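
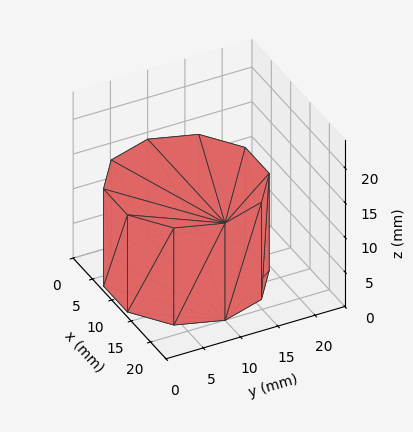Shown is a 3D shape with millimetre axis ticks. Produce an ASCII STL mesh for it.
Reading the render: the shape is a regular 10-sided prism (a cylinder approximated with 10 flat sides), circumscribed radius ≈ 10 mm, height ≈ 14 mm (dimensions read to the nearest mm from the axis ticks). For the STL, each face is triangulated and given an outward normal.

solid part
  facet normal 0.0000 0.0000 -1.0000
    outer loop
      vertex 13.090 19.511 0.000
      vertex 18.090 15.878 0.000
      vertex 20.000 10.000 0.000
    endloop
  endfacet
  facet normal 0.0000 0.0000 -1.0000
    outer loop
      vertex 6.910 19.511 0.000
      vertex 13.090 19.511 0.000
      vertex 20.000 10.000 0.000
    endloop
  endfacet
  facet normal 0.0000 0.0000 -1.0000
    outer loop
      vertex 1.910 15.878 0.000
      vertex 6.910 19.511 0.000
      vertex 20.000 10.000 0.000
    endloop
  endfacet
  facet normal 0.0000 0.0000 -1.0000
    outer loop
      vertex 0.000 10.000 0.000
      vertex 1.910 15.878 0.000
      vertex 20.000 10.000 0.000
    endloop
  endfacet
  facet normal 0.0000 0.0000 -1.0000
    outer loop
      vertex 1.910 4.122 0.000
      vertex 0.000 10.000 0.000
      vertex 20.000 10.000 0.000
    endloop
  endfacet
  facet normal 0.0000 0.0000 -1.0000
    outer loop
      vertex 6.910 0.489 0.000
      vertex 1.910 4.122 0.000
      vertex 20.000 10.000 0.000
    endloop
  endfacet
  facet normal 0.0000 0.0000 -1.0000
    outer loop
      vertex 13.090 0.489 0.000
      vertex 6.910 0.489 0.000
      vertex 20.000 10.000 0.000
    endloop
  endfacet
  facet normal 0.0000 0.0000 -1.0000
    outer loop
      vertex 18.090 4.122 0.000
      vertex 13.090 0.489 0.000
      vertex 20.000 10.000 0.000
    endloop
  endfacet
  facet normal 0.0000 0.0000 1.0000
    outer loop
      vertex 20.000 10.000 14.000
      vertex 18.090 15.878 14.000
      vertex 13.090 19.511 14.000
    endloop
  endfacet
  facet normal 0.0000 0.0000 1.0000
    outer loop
      vertex 20.000 10.000 14.000
      vertex 13.090 19.511 14.000
      vertex 6.910 19.511 14.000
    endloop
  endfacet
  facet normal 0.0000 0.0000 1.0000
    outer loop
      vertex 20.000 10.000 14.000
      vertex 6.910 19.511 14.000
      vertex 1.910 15.878 14.000
    endloop
  endfacet
  facet normal 0.0000 0.0000 1.0000
    outer loop
      vertex 20.000 10.000 14.000
      vertex 1.910 15.878 14.000
      vertex 0.000 10.000 14.000
    endloop
  endfacet
  facet normal 0.0000 0.0000 1.0000
    outer loop
      vertex 20.000 10.000 14.000
      vertex 0.000 10.000 14.000
      vertex 1.910 4.122 14.000
    endloop
  endfacet
  facet normal 0.0000 0.0000 1.0000
    outer loop
      vertex 20.000 10.000 14.000
      vertex 1.910 4.122 14.000
      vertex 6.910 0.489 14.000
    endloop
  endfacet
  facet normal 0.0000 0.0000 1.0000
    outer loop
      vertex 20.000 10.000 14.000
      vertex 6.910 0.489 14.000
      vertex 13.090 0.489 14.000
    endloop
  endfacet
  facet normal 0.0000 0.0000 1.0000
    outer loop
      vertex 20.000 10.000 14.000
      vertex 13.090 0.489 14.000
      vertex 18.090 4.122 14.000
    endloop
  endfacet
  facet normal 0.9511 0.3090 0.0000
    outer loop
      vertex 20.000 10.000 0.000
      vertex 18.090 15.878 0.000
      vertex 18.090 15.878 14.000
    endloop
  endfacet
  facet normal 0.9511 0.3090 0.0000
    outer loop
      vertex 20.000 10.000 0.000
      vertex 18.090 15.878 14.000
      vertex 20.000 10.000 14.000
    endloop
  endfacet
  facet normal 0.5878 0.8090 0.0000
    outer loop
      vertex 18.090 15.878 0.000
      vertex 13.090 19.511 0.000
      vertex 13.090 19.511 14.000
    endloop
  endfacet
  facet normal 0.5878 0.8090 0.0000
    outer loop
      vertex 18.090 15.878 0.000
      vertex 13.090 19.511 14.000
      vertex 18.090 15.878 14.000
    endloop
  endfacet
  facet normal 0.0000 1.0000 0.0000
    outer loop
      vertex 13.090 19.511 0.000
      vertex 6.910 19.511 0.000
      vertex 6.910 19.511 14.000
    endloop
  endfacet
  facet normal 0.0000 1.0000 0.0000
    outer loop
      vertex 13.090 19.511 0.000
      vertex 6.910 19.511 14.000
      vertex 13.090 19.511 14.000
    endloop
  endfacet
  facet normal -0.5878 0.8090 0.0000
    outer loop
      vertex 6.910 19.511 0.000
      vertex 1.910 15.878 0.000
      vertex 1.910 15.878 14.000
    endloop
  endfacet
  facet normal -0.5878 0.8090 0.0000
    outer loop
      vertex 6.910 19.511 0.000
      vertex 1.910 15.878 14.000
      vertex 6.910 19.511 14.000
    endloop
  endfacet
  facet normal -0.9511 0.3090 0.0000
    outer loop
      vertex 1.910 15.878 0.000
      vertex 0.000 10.000 0.000
      vertex 0.000 10.000 14.000
    endloop
  endfacet
  facet normal -0.9511 0.3090 0.0000
    outer loop
      vertex 1.910 15.878 0.000
      vertex 0.000 10.000 14.000
      vertex 1.910 15.878 14.000
    endloop
  endfacet
  facet normal -0.9511 -0.3090 0.0000
    outer loop
      vertex 0.000 10.000 0.000
      vertex 1.910 4.122 0.000
      vertex 1.910 4.122 14.000
    endloop
  endfacet
  facet normal -0.9511 -0.3090 0.0000
    outer loop
      vertex 0.000 10.000 0.000
      vertex 1.910 4.122 14.000
      vertex 0.000 10.000 14.000
    endloop
  endfacet
  facet normal -0.5878 -0.8090 0.0000
    outer loop
      vertex 1.910 4.122 0.000
      vertex 6.910 0.489 0.000
      vertex 6.910 0.489 14.000
    endloop
  endfacet
  facet normal -0.5878 -0.8090 0.0000
    outer loop
      vertex 1.910 4.122 0.000
      vertex 6.910 0.489 14.000
      vertex 1.910 4.122 14.000
    endloop
  endfacet
  facet normal 0.0000 -1.0000 0.0000
    outer loop
      vertex 6.910 0.489 0.000
      vertex 13.090 0.489 0.000
      vertex 13.090 0.489 14.000
    endloop
  endfacet
  facet normal 0.0000 -1.0000 0.0000
    outer loop
      vertex 6.910 0.489 0.000
      vertex 13.090 0.489 14.000
      vertex 6.910 0.489 14.000
    endloop
  endfacet
  facet normal 0.5878 -0.8090 0.0000
    outer loop
      vertex 13.090 0.489 0.000
      vertex 18.090 4.122 0.000
      vertex 18.090 4.122 14.000
    endloop
  endfacet
  facet normal 0.5878 -0.8090 0.0000
    outer loop
      vertex 13.090 0.489 0.000
      vertex 18.090 4.122 14.000
      vertex 13.090 0.489 14.000
    endloop
  endfacet
  facet normal 0.9511 -0.3090 0.0000
    outer loop
      vertex 18.090 4.122 0.000
      vertex 20.000 10.000 0.000
      vertex 20.000 10.000 14.000
    endloop
  endfacet
  facet normal 0.9511 -0.3090 0.0000
    outer loop
      vertex 18.090 4.122 0.000
      vertex 20.000 10.000 14.000
      vertex 18.090 4.122 14.000
    endloop
  endfacet
endsolid part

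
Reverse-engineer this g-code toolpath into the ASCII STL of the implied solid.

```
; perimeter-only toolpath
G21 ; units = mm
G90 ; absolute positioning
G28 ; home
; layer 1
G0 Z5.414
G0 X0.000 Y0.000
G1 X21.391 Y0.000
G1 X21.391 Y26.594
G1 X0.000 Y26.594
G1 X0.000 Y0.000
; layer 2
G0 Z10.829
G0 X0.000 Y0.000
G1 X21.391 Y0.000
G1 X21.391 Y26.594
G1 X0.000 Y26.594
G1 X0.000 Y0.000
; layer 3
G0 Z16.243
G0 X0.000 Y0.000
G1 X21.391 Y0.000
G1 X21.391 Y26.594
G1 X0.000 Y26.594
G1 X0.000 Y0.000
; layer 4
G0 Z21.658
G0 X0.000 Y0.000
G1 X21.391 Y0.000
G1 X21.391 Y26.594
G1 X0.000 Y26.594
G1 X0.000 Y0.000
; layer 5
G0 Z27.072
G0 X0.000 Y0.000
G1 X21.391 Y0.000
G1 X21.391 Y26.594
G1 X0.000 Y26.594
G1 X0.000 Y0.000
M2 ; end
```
solid part
  facet normal 0.0000 0.0000 -1.0000
    outer loop
      vertex 21.391 26.594 0.000
      vertex 21.391 0.000 0.000
      vertex 0.000 0.000 0.000
    endloop
  endfacet
  facet normal 0.0000 0.0000 -1.0000
    outer loop
      vertex 0.000 26.594 0.000
      vertex 21.391 26.594 0.000
      vertex 0.000 0.000 0.000
    endloop
  endfacet
  facet normal 0.0000 0.0000 1.0000
    outer loop
      vertex 0.000 0.000 27.072
      vertex 21.391 0.000 27.072
      vertex 21.391 26.594 27.072
    endloop
  endfacet
  facet normal 0.0000 0.0000 1.0000
    outer loop
      vertex 0.000 0.000 27.072
      vertex 21.391 26.594 27.072
      vertex 0.000 26.594 27.072
    endloop
  endfacet
  facet normal 0.0000 -1.0000 0.0000
    outer loop
      vertex 0.000 0.000 0.000
      vertex 21.391 0.000 0.000
      vertex 21.391 0.000 27.072
    endloop
  endfacet
  facet normal 0.0000 -1.0000 0.0000
    outer loop
      vertex 0.000 0.000 0.000
      vertex 21.391 0.000 27.072
      vertex 0.000 0.000 27.072
    endloop
  endfacet
  facet normal 0.0000 1.0000 0.0000
    outer loop
      vertex 21.391 26.594 27.072
      vertex 21.391 26.594 0.000
      vertex 0.000 26.594 0.000
    endloop
  endfacet
  facet normal 0.0000 1.0000 0.0000
    outer loop
      vertex 0.000 26.594 27.072
      vertex 21.391 26.594 27.072
      vertex 0.000 26.594 0.000
    endloop
  endfacet
  facet normal -1.0000 0.0000 0.0000
    outer loop
      vertex 0.000 26.594 27.072
      vertex 0.000 26.594 0.000
      vertex 0.000 0.000 0.000
    endloop
  endfacet
  facet normal -1.0000 0.0000 0.0000
    outer loop
      vertex 0.000 0.000 27.072
      vertex 0.000 26.594 27.072
      vertex 0.000 0.000 0.000
    endloop
  endfacet
  facet normal 1.0000 0.0000 0.0000
    outer loop
      vertex 21.391 0.000 0.000
      vertex 21.391 26.594 0.000
      vertex 21.391 26.594 27.072
    endloop
  endfacet
  facet normal 1.0000 0.0000 0.0000
    outer loop
      vertex 21.391 0.000 0.000
      vertex 21.391 26.594 27.072
      vertex 21.391 0.000 27.072
    endloop
  endfacet
endsolid part

The G0 Z moves step by Δz≈5.414 mm. Every layer's G1 loop is the same polygon, so the solid is a straight extrusion of it from z=0 to z≈27.1. Closing with flat bottom and top caps and triangulating gives 12 facets — a rectangular box, roughly 21.4 × 26.6 mm footprint and 27.1 mm tall.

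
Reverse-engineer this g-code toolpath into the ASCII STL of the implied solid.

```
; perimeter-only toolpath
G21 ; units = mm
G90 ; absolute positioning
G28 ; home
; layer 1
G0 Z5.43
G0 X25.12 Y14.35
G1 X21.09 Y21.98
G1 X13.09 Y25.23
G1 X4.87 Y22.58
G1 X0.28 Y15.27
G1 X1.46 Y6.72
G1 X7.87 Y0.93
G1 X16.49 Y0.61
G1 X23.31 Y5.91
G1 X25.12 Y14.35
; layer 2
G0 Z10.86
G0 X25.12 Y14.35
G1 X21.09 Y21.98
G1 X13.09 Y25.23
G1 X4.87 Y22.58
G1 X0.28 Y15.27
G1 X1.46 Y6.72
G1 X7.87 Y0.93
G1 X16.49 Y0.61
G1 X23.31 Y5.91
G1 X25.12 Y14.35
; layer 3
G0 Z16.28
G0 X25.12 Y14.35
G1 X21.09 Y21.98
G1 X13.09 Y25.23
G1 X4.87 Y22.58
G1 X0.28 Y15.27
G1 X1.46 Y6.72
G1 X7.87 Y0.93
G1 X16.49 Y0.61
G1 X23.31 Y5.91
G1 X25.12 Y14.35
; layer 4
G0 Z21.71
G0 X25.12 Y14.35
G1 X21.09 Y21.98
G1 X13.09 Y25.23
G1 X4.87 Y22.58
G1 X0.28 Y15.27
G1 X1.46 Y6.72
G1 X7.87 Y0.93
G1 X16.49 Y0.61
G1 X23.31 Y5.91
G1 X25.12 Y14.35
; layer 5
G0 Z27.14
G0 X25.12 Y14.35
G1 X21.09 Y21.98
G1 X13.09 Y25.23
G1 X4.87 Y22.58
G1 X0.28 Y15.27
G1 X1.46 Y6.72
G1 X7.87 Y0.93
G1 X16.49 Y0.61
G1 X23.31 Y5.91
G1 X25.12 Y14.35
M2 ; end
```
solid part
  facet normal 0.0000 0.0000 -1.0000
    outer loop
      vertex 13.09 25.23 0.00
      vertex 21.09 21.98 0.00
      vertex 25.12 14.35 0.00
    endloop
  endfacet
  facet normal 0.0000 0.0000 -1.0000
    outer loop
      vertex 4.87 22.58 0.00
      vertex 13.09 25.23 0.00
      vertex 25.12 14.35 0.00
    endloop
  endfacet
  facet normal 0.0000 0.0000 -1.0000
    outer loop
      vertex 0.28 15.27 0.00
      vertex 4.87 22.58 0.00
      vertex 25.12 14.35 0.00
    endloop
  endfacet
  facet normal 0.0000 0.0000 -1.0000
    outer loop
      vertex 1.46 6.72 0.00
      vertex 0.28 15.27 0.00
      vertex 25.12 14.35 0.00
    endloop
  endfacet
  facet normal 0.0000 0.0000 -1.0000
    outer loop
      vertex 7.87 0.93 0.00
      vertex 1.46 6.72 0.00
      vertex 25.12 14.35 0.00
    endloop
  endfacet
  facet normal 0.0000 0.0000 -1.0000
    outer loop
      vertex 16.49 0.61 0.00
      vertex 7.87 0.93 0.00
      vertex 25.12 14.35 0.00
    endloop
  endfacet
  facet normal 0.0000 0.0000 -1.0000
    outer loop
      vertex 23.31 5.91 0.00
      vertex 16.49 0.61 0.00
      vertex 25.12 14.35 0.00
    endloop
  endfacet
  facet normal 0.0000 0.0000 1.0000
    outer loop
      vertex 25.12 14.35 27.14
      vertex 21.09 21.98 27.14
      vertex 13.09 25.23 27.14
    endloop
  endfacet
  facet normal 0.0000 0.0000 1.0000
    outer loop
      vertex 25.12 14.35 27.14
      vertex 13.09 25.23 27.14
      vertex 4.87 22.58 27.14
    endloop
  endfacet
  facet normal 0.0000 0.0000 1.0000
    outer loop
      vertex 25.12 14.35 27.14
      vertex 4.87 22.58 27.14
      vertex 0.28 15.27 27.14
    endloop
  endfacet
  facet normal 0.0000 0.0000 1.0000
    outer loop
      vertex 25.12 14.35 27.14
      vertex 0.28 15.27 27.14
      vertex 1.46 6.72 27.14
    endloop
  endfacet
  facet normal 0.0000 0.0000 1.0000
    outer loop
      vertex 25.12 14.35 27.14
      vertex 1.46 6.72 27.14
      vertex 7.87 0.93 27.14
    endloop
  endfacet
  facet normal 0.0000 0.0000 1.0000
    outer loop
      vertex 25.12 14.35 27.14
      vertex 7.87 0.93 27.14
      vertex 16.49 0.61 27.14
    endloop
  endfacet
  facet normal 0.0000 0.0000 1.0000
    outer loop
      vertex 25.12 14.35 27.14
      vertex 16.49 0.61 27.14
      vertex 23.31 5.91 27.14
    endloop
  endfacet
  facet normal 0.8842 0.4670 0.0000
    outer loop
      vertex 25.12 14.35 0.00
      vertex 21.09 21.98 0.00
      vertex 21.09 21.98 27.14
    endloop
  endfacet
  facet normal 0.8842 0.4670 0.0000
    outer loop
      vertex 25.12 14.35 0.00
      vertex 21.09 21.98 27.14
      vertex 25.12 14.35 27.14
    endloop
  endfacet
  facet normal 0.3764 0.9265 0.0000
    outer loop
      vertex 21.09 21.98 0.00
      vertex 13.09 25.23 0.00
      vertex 13.09 25.23 27.14
    endloop
  endfacet
  facet normal 0.3764 0.9265 0.0000
    outer loop
      vertex 21.09 21.98 0.00
      vertex 13.09 25.23 27.14
      vertex 21.09 21.98 27.14
    endloop
  endfacet
  facet normal -0.3068 0.9518 0.0000
    outer loop
      vertex 13.09 25.23 0.00
      vertex 4.87 22.58 0.00
      vertex 4.87 22.58 27.14
    endloop
  endfacet
  facet normal -0.3068 0.9518 0.0000
    outer loop
      vertex 13.09 25.23 0.00
      vertex 4.87 22.58 27.14
      vertex 13.09 25.23 27.14
    endloop
  endfacet
  facet normal -0.8469 0.5318 0.0000
    outer loop
      vertex 4.87 22.58 0.00
      vertex 0.28 15.27 0.00
      vertex 0.28 15.27 27.14
    endloop
  endfacet
  facet normal -0.8469 0.5318 0.0000
    outer loop
      vertex 4.87 22.58 0.00
      vertex 0.28 15.27 27.14
      vertex 4.87 22.58 27.14
    endloop
  endfacet
  facet normal -0.9906 -0.1367 0.0000
    outer loop
      vertex 0.28 15.27 0.00
      vertex 1.46 6.72 0.00
      vertex 1.46 6.72 27.14
    endloop
  endfacet
  facet normal -0.9906 -0.1367 0.0000
    outer loop
      vertex 0.28 15.27 0.00
      vertex 1.46 6.72 27.14
      vertex 0.28 15.27 27.14
    endloop
  endfacet
  facet normal -0.6703 -0.7421 0.0000
    outer loop
      vertex 1.46 6.72 0.00
      vertex 7.87 0.93 0.00
      vertex 7.87 0.93 27.14
    endloop
  endfacet
  facet normal -0.6703 -0.7421 0.0000
    outer loop
      vertex 1.46 6.72 0.00
      vertex 7.87 0.93 27.14
      vertex 1.46 6.72 27.14
    endloop
  endfacet
  facet normal -0.0371 -0.9993 0.0000
    outer loop
      vertex 7.87 0.93 0.00
      vertex 16.49 0.61 0.00
      vertex 16.49 0.61 27.14
    endloop
  endfacet
  facet normal -0.0371 -0.9993 0.0000
    outer loop
      vertex 7.87 0.93 0.00
      vertex 16.49 0.61 27.14
      vertex 7.87 0.93 27.14
    endloop
  endfacet
  facet normal 0.6136 -0.7896 0.0000
    outer loop
      vertex 16.49 0.61 0.00
      vertex 23.31 5.91 0.00
      vertex 23.31 5.91 27.14
    endloop
  endfacet
  facet normal 0.6136 -0.7896 0.0000
    outer loop
      vertex 16.49 0.61 0.00
      vertex 23.31 5.91 27.14
      vertex 16.49 0.61 27.14
    endloop
  endfacet
  facet normal 0.9778 -0.2097 0.0000
    outer loop
      vertex 23.31 5.91 0.00
      vertex 25.12 14.35 0.00
      vertex 25.12 14.35 27.14
    endloop
  endfacet
  facet normal 0.9778 -0.2097 0.0000
    outer loop
      vertex 23.31 5.91 0.00
      vertex 25.12 14.35 27.14
      vertex 23.31 5.91 27.14
    endloop
  endfacet
endsolid part

The G0 Z moves step by Δz≈5.43 mm. Every layer's G1 loop is the same polygon, so the solid is a straight extrusion of it from z=0 to z≈27.1. Closing with flat bottom and top caps and triangulating gives 32 facets — a regular 9-sided prism (a cylinder approximated with 9 flat sides), circumscribed radius ≈ 12.6 mm, height ≈ 27.1 mm.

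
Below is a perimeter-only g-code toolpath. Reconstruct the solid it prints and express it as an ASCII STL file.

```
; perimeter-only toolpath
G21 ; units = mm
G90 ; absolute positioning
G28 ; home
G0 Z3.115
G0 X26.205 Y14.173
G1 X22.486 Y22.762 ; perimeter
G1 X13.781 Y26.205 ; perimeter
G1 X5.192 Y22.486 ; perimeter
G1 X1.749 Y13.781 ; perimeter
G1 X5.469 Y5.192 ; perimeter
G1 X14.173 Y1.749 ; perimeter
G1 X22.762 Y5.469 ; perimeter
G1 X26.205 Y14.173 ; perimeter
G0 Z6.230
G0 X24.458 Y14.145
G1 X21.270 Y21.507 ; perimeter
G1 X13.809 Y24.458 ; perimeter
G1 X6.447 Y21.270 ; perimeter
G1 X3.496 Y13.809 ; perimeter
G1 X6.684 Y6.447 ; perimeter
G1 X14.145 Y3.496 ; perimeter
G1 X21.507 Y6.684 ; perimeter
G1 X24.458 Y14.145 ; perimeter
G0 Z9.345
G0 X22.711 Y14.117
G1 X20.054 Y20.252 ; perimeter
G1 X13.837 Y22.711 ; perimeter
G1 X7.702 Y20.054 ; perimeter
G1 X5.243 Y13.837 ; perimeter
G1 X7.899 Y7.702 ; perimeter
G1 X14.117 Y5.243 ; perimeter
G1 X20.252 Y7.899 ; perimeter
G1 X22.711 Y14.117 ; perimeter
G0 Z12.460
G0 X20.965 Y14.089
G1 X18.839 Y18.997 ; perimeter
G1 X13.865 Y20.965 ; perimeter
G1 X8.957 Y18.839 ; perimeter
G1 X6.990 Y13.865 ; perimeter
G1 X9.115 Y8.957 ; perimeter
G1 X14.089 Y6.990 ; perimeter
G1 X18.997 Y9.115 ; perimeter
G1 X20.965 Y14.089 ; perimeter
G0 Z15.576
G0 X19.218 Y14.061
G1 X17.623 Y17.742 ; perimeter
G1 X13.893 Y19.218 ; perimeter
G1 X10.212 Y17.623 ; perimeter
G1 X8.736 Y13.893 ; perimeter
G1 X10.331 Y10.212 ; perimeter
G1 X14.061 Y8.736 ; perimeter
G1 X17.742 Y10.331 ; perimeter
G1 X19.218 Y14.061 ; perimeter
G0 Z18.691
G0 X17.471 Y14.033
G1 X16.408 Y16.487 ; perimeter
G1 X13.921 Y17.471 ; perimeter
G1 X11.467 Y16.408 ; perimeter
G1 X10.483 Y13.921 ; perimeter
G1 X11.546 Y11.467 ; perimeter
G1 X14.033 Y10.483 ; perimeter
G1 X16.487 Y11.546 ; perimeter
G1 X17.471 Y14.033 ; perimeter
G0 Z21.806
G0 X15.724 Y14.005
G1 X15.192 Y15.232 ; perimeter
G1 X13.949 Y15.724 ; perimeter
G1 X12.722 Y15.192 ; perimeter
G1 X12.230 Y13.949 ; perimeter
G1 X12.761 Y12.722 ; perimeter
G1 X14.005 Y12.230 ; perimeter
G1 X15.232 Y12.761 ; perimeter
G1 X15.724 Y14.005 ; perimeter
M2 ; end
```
solid part
  facet normal 0.0000 0.0000 -1.0000
    outer loop
      vertex 13.753 27.952 0.000
      vertex 23.701 24.017 0.000
      vertex 27.952 14.201 0.000
    endloop
  endfacet
  facet normal 0.0000 0.0000 -1.0000
    outer loop
      vertex 3.937 23.701 0.000
      vertex 13.753 27.952 0.000
      vertex 27.952 14.201 0.000
    endloop
  endfacet
  facet normal 0.0000 0.0000 -1.0000
    outer loop
      vertex 0.002 13.753 0.000
      vertex 3.937 23.701 0.000
      vertex 27.952 14.201 0.000
    endloop
  endfacet
  facet normal 0.0000 0.0000 -1.0000
    outer loop
      vertex 4.253 3.937 0.000
      vertex 0.002 13.753 0.000
      vertex 27.952 14.201 0.000
    endloop
  endfacet
  facet normal 0.0000 0.0000 -1.0000
    outer loop
      vertex 14.201 0.002 0.000
      vertex 4.253 3.937 0.000
      vertex 27.952 14.201 0.000
    endloop
  endfacet
  facet normal 0.0000 0.0000 -1.0000
    outer loop
      vertex 24.017 4.253 0.000
      vertex 14.201 0.002 0.000
      vertex 27.952 14.201 0.000
    endloop
  endfacet
  facet normal 0.8148 0.3528 0.4601
    outer loop
      vertex 27.952 14.201 0.000
      vertex 23.701 24.017 0.000
      vertex 13.977 13.977 24.921
    endloop
  endfacet
  facet normal 0.3266 0.8256 0.4601
    outer loop
      vertex 23.701 24.017 0.000
      vertex 13.753 27.952 0.000
      vertex 13.977 13.977 24.921
    endloop
  endfacet
  facet normal -0.3528 0.8148 0.4601
    outer loop
      vertex 13.753 27.952 0.000
      vertex 3.937 23.701 0.000
      vertex 13.977 13.977 24.921
    endloop
  endfacet
  facet normal -0.8256 0.3266 0.4601
    outer loop
      vertex 3.937 23.701 0.000
      vertex 0.002 13.753 0.000
      vertex 13.977 13.977 24.921
    endloop
  endfacet
  facet normal -0.8148 -0.3528 0.4601
    outer loop
      vertex 0.002 13.753 0.000
      vertex 4.253 3.937 0.000
      vertex 13.977 13.977 24.921
    endloop
  endfacet
  facet normal -0.3266 -0.8256 0.4601
    outer loop
      vertex 4.253 3.937 0.000
      vertex 14.201 0.002 0.000
      vertex 13.977 13.977 24.921
    endloop
  endfacet
  facet normal 0.3528 -0.8148 0.4601
    outer loop
      vertex 14.201 0.002 0.000
      vertex 24.017 4.253 0.000
      vertex 13.977 13.977 24.921
    endloop
  endfacet
  facet normal 0.8256 -0.3266 0.4601
    outer loop
      vertex 24.017 4.253 0.000
      vertex 27.952 14.201 0.000
      vertex 13.977 13.977 24.921
    endloop
  endfacet
endsolid part

The G0 Z moves step by Δz≈3.115 mm. The G1 loops shrink linearly with z, so the solid tapers from its base footprint up to z≈24.9. Closing with a flat bottom cap and the tapered top and triangulating gives 14 facets — a regular 8-sided pyramid, base circumscribed radius ≈ 14 mm, apex at z ≈ 24.9 mm.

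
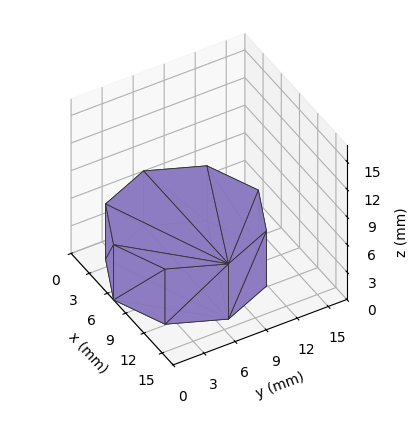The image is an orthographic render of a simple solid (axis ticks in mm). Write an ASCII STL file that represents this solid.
Reading the render: the shape is a regular 8-sided prism (a cylinder approximated with 8 flat sides), circumscribed radius ≈ 7 mm, height ≈ 6 mm (dimensions read to the nearest mm from the axis ticks). For the STL, each face is triangulated and given an outward normal.

solid part
  facet normal 0.0000 0.0000 -1.0000
    outer loop
      vertex 7.0 14.0 0.0
      vertex 11.9 11.9 0.0
      vertex 14.0 7.0 0.0
    endloop
  endfacet
  facet normal 0.0000 0.0000 -1.0000
    outer loop
      vertex 2.1 11.9 0.0
      vertex 7.0 14.0 0.0
      vertex 14.0 7.0 0.0
    endloop
  endfacet
  facet normal 0.0000 0.0000 -1.0000
    outer loop
      vertex 0.0 7.0 0.0
      vertex 2.1 11.9 0.0
      vertex 14.0 7.0 0.0
    endloop
  endfacet
  facet normal 0.0000 0.0000 -1.0000
    outer loop
      vertex 2.1 2.1 0.0
      vertex 0.0 7.0 0.0
      vertex 14.0 7.0 0.0
    endloop
  endfacet
  facet normal 0.0000 0.0000 -1.0000
    outer loop
      vertex 7.0 0.0 0.0
      vertex 2.1 2.1 0.0
      vertex 14.0 7.0 0.0
    endloop
  endfacet
  facet normal 0.0000 0.0000 -1.0000
    outer loop
      vertex 11.9 2.1 0.0
      vertex 7.0 0.0 0.0
      vertex 14.0 7.0 0.0
    endloop
  endfacet
  facet normal 0.0000 0.0000 1.0000
    outer loop
      vertex 14.0 7.0 6.0
      vertex 11.9 11.9 6.0
      vertex 7.0 14.0 6.0
    endloop
  endfacet
  facet normal 0.0000 0.0000 1.0000
    outer loop
      vertex 14.0 7.0 6.0
      vertex 7.0 14.0 6.0
      vertex 2.1 11.9 6.0
    endloop
  endfacet
  facet normal 0.0000 0.0000 1.0000
    outer loop
      vertex 14.0 7.0 6.0
      vertex 2.1 11.9 6.0
      vertex 0.0 7.0 6.0
    endloop
  endfacet
  facet normal 0.0000 0.0000 1.0000
    outer loop
      vertex 14.0 7.0 6.0
      vertex 0.0 7.0 6.0
      vertex 2.1 2.1 6.0
    endloop
  endfacet
  facet normal 0.0000 0.0000 1.0000
    outer loop
      vertex 14.0 7.0 6.0
      vertex 2.1 2.1 6.0
      vertex 7.0 0.0 6.0
    endloop
  endfacet
  facet normal 0.0000 0.0000 1.0000
    outer loop
      vertex 14.0 7.0 6.0
      vertex 7.0 0.0 6.0
      vertex 11.9 2.1 6.0
    endloop
  endfacet
  facet normal 0.9191 0.3939 0.0000
    outer loop
      vertex 14.0 7.0 0.0
      vertex 11.9 11.9 0.0
      vertex 11.9 11.9 6.0
    endloop
  endfacet
  facet normal 0.9191 0.3939 0.0000
    outer loop
      vertex 14.0 7.0 0.0
      vertex 11.9 11.9 6.0
      vertex 14.0 7.0 6.0
    endloop
  endfacet
  facet normal 0.3939 0.9191 0.0000
    outer loop
      vertex 11.9 11.9 0.0
      vertex 7.0 14.0 0.0
      vertex 7.0 14.0 6.0
    endloop
  endfacet
  facet normal 0.3939 0.9191 0.0000
    outer loop
      vertex 11.9 11.9 0.0
      vertex 7.0 14.0 6.0
      vertex 11.9 11.9 6.0
    endloop
  endfacet
  facet normal -0.3939 0.9191 0.0000
    outer loop
      vertex 7.0 14.0 0.0
      vertex 2.1 11.9 0.0
      vertex 2.1 11.9 6.0
    endloop
  endfacet
  facet normal -0.3939 0.9191 0.0000
    outer loop
      vertex 7.0 14.0 0.0
      vertex 2.1 11.9 6.0
      vertex 7.0 14.0 6.0
    endloop
  endfacet
  facet normal -0.9191 0.3939 0.0000
    outer loop
      vertex 2.1 11.9 0.0
      vertex 0.0 7.0 0.0
      vertex 0.0 7.0 6.0
    endloop
  endfacet
  facet normal -0.9191 0.3939 0.0000
    outer loop
      vertex 2.1 11.9 0.0
      vertex 0.0 7.0 6.0
      vertex 2.1 11.9 6.0
    endloop
  endfacet
  facet normal -0.9191 -0.3939 0.0000
    outer loop
      vertex 0.0 7.0 0.0
      vertex 2.1 2.1 0.0
      vertex 2.1 2.1 6.0
    endloop
  endfacet
  facet normal -0.9191 -0.3939 0.0000
    outer loop
      vertex 0.0 7.0 0.0
      vertex 2.1 2.1 6.0
      vertex 0.0 7.0 6.0
    endloop
  endfacet
  facet normal -0.3939 -0.9191 0.0000
    outer loop
      vertex 2.1 2.1 0.0
      vertex 7.0 0.0 0.0
      vertex 7.0 0.0 6.0
    endloop
  endfacet
  facet normal -0.3939 -0.9191 0.0000
    outer loop
      vertex 2.1 2.1 0.0
      vertex 7.0 0.0 6.0
      vertex 2.1 2.1 6.0
    endloop
  endfacet
  facet normal 0.3939 -0.9191 0.0000
    outer loop
      vertex 7.0 0.0 0.0
      vertex 11.9 2.1 0.0
      vertex 11.9 2.1 6.0
    endloop
  endfacet
  facet normal 0.3939 -0.9191 0.0000
    outer loop
      vertex 7.0 0.0 0.0
      vertex 11.9 2.1 6.0
      vertex 7.0 0.0 6.0
    endloop
  endfacet
  facet normal 0.9191 -0.3939 0.0000
    outer loop
      vertex 11.9 2.1 0.0
      vertex 14.0 7.0 0.0
      vertex 14.0 7.0 6.0
    endloop
  endfacet
  facet normal 0.9191 -0.3939 0.0000
    outer loop
      vertex 11.9 2.1 0.0
      vertex 14.0 7.0 6.0
      vertex 11.9 2.1 6.0
    endloop
  endfacet
endsolid part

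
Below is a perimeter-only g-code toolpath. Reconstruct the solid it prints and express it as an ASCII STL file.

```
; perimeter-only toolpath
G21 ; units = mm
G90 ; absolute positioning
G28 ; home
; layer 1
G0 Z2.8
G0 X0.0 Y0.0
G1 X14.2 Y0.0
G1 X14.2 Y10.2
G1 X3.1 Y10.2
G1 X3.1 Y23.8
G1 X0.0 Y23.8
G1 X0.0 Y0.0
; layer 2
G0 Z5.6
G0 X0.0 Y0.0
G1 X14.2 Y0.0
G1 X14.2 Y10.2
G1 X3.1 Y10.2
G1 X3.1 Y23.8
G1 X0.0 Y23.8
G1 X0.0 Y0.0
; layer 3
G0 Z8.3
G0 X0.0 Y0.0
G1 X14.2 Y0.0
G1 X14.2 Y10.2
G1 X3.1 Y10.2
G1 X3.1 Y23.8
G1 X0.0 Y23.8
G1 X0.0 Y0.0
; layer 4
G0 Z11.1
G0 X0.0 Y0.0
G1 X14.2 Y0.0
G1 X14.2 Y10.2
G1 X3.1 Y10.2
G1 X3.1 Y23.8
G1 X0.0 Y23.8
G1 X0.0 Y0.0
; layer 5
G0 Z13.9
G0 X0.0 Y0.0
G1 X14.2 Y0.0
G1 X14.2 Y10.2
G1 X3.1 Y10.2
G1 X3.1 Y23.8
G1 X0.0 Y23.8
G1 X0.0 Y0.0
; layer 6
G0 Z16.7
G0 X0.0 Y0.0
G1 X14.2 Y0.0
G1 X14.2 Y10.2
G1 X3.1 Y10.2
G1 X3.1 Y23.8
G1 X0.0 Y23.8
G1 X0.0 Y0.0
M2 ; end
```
solid part
  facet normal 0.0000 0.0000 -1.0000
    outer loop
      vertex 14.2 10.2 0.0
      vertex 14.2 0.0 0.0
      vertex 0.0 0.0 0.0
    endloop
  endfacet
  facet normal 0.0000 0.0000 -1.0000
    outer loop
      vertex 3.1 10.2 0.0
      vertex 14.2 10.2 0.0
      vertex 0.0 0.0 0.0
    endloop
  endfacet
  facet normal 0.0000 0.0000 -1.0000
    outer loop
      vertex 3.1 23.8 0.0
      vertex 3.1 10.2 0.0
      vertex 0.0 0.0 0.0
    endloop
  endfacet
  facet normal 0.0000 0.0000 -1.0000
    outer loop
      vertex 0.0 23.8 0.0
      vertex 3.1 23.8 0.0
      vertex 0.0 0.0 0.0
    endloop
  endfacet
  facet normal 0.0000 0.0000 1.0000
    outer loop
      vertex 0.0 0.0 16.7
      vertex 14.2 0.0 16.7
      vertex 14.2 10.2 16.7
    endloop
  endfacet
  facet normal 0.0000 0.0000 1.0000
    outer loop
      vertex 0.0 0.0 16.7
      vertex 14.2 10.2 16.7
      vertex 3.1 10.2 16.7
    endloop
  endfacet
  facet normal 0.0000 0.0000 1.0000
    outer loop
      vertex 0.0 0.0 16.7
      vertex 3.1 10.2 16.7
      vertex 3.1 23.8 16.7
    endloop
  endfacet
  facet normal 0.0000 0.0000 1.0000
    outer loop
      vertex 0.0 0.0 16.7
      vertex 3.1 23.8 16.7
      vertex 0.0 23.8 16.7
    endloop
  endfacet
  facet normal 0.0000 -1.0000 0.0000
    outer loop
      vertex 0.0 0.0 0.0
      vertex 14.2 0.0 0.0
      vertex 14.2 0.0 16.7
    endloop
  endfacet
  facet normal 0.0000 -1.0000 0.0000
    outer loop
      vertex 0.0 0.0 0.0
      vertex 14.2 0.0 16.7
      vertex 0.0 0.0 16.7
    endloop
  endfacet
  facet normal 1.0000 0.0000 0.0000
    outer loop
      vertex 14.2 0.0 0.0
      vertex 14.2 10.2 0.0
      vertex 14.2 10.2 16.7
    endloop
  endfacet
  facet normal 1.0000 0.0000 0.0000
    outer loop
      vertex 14.2 0.0 0.0
      vertex 14.2 10.2 16.7
      vertex 14.2 0.0 16.7
    endloop
  endfacet
  facet normal 0.0000 1.0000 0.0000
    outer loop
      vertex 14.2 10.2 0.0
      vertex 3.1 10.2 0.0
      vertex 3.1 10.2 16.7
    endloop
  endfacet
  facet normal 0.0000 1.0000 0.0000
    outer loop
      vertex 14.2 10.2 0.0
      vertex 3.1 10.2 16.7
      vertex 14.2 10.2 16.7
    endloop
  endfacet
  facet normal 1.0000 0.0000 0.0000
    outer loop
      vertex 3.1 10.2 0.0
      vertex 3.1 23.8 0.0
      vertex 3.1 23.8 16.7
    endloop
  endfacet
  facet normal 1.0000 0.0000 0.0000
    outer loop
      vertex 3.1 10.2 0.0
      vertex 3.1 23.8 16.7
      vertex 3.1 10.2 16.7
    endloop
  endfacet
  facet normal 0.0000 1.0000 0.0000
    outer loop
      vertex 3.1 23.8 0.0
      vertex 0.0 23.8 0.0
      vertex 0.0 23.8 16.7
    endloop
  endfacet
  facet normal 0.0000 1.0000 0.0000
    outer loop
      vertex 3.1 23.8 0.0
      vertex 0.0 23.8 16.7
      vertex 3.1 23.8 16.7
    endloop
  endfacet
  facet normal -1.0000 0.0000 0.0000
    outer loop
      vertex 0.0 23.8 0.0
      vertex 0.0 0.0 0.0
      vertex 0.0 0.0 16.7
    endloop
  endfacet
  facet normal -1.0000 0.0000 0.0000
    outer loop
      vertex 0.0 23.8 0.0
      vertex 0.0 0.0 16.7
      vertex 0.0 23.8 16.7
    endloop
  endfacet
endsolid part

The G0 Z moves step by Δz≈2.8 mm. Every layer's G1 loop is the same polygon, so the solid is a straight extrusion of it from z=0 to z≈16.7. Closing with flat bottom and top caps and triangulating gives 20 facets — an L-shaped prism: outer 14.2 × 23.8 mm, arm thicknesses ≈ 10.2 mm (horizontal) and 3.1 mm (vertical), extruded 16.7 mm in z.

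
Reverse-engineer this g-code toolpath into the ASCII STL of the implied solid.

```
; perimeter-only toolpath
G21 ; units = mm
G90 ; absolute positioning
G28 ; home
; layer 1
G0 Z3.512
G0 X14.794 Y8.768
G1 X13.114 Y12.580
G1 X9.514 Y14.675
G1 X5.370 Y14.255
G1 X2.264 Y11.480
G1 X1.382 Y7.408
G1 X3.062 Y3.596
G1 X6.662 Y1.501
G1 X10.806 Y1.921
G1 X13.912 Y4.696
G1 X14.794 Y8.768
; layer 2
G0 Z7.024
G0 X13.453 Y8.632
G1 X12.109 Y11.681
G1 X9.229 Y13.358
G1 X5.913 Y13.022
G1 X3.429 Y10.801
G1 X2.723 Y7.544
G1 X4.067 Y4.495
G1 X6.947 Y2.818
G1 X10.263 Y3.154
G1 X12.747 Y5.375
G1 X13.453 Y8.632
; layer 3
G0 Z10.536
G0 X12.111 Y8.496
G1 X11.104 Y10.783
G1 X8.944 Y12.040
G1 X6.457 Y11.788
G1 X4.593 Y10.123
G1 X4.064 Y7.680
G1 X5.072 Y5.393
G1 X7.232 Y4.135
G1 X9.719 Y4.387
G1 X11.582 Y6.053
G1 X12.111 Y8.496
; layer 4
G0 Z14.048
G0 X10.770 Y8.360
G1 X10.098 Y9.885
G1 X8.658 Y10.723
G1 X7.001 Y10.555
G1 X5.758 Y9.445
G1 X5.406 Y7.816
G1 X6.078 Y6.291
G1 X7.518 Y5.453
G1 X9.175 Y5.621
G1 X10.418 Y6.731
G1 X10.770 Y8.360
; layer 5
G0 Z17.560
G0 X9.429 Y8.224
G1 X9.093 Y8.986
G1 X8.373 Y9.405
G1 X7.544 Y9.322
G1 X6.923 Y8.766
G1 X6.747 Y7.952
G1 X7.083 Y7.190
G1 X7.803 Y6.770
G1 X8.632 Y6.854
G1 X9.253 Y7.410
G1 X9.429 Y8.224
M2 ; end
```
solid part
  facet normal 0.0000 0.0000 -1.0000
    outer loop
      vertex 9.799 15.993 0.000
      vertex 14.119 13.478 0.000
      vertex 16.135 8.904 0.000
    endloop
  endfacet
  facet normal 0.0000 0.0000 -1.0000
    outer loop
      vertex 4.826 15.489 0.000
      vertex 9.799 15.993 0.000
      vertex 16.135 8.904 0.000
    endloop
  endfacet
  facet normal 0.0000 0.0000 -1.0000
    outer loop
      vertex 1.099 12.158 0.000
      vertex 4.826 15.489 0.000
      vertex 16.135 8.904 0.000
    endloop
  endfacet
  facet normal 0.0000 0.0000 -1.0000
    outer loop
      vertex 0.041 7.272 0.000
      vertex 1.099 12.158 0.000
      vertex 16.135 8.904 0.000
    endloop
  endfacet
  facet normal 0.0000 0.0000 -1.0000
    outer loop
      vertex 2.057 2.698 0.000
      vertex 0.041 7.272 0.000
      vertex 16.135 8.904 0.000
    endloop
  endfacet
  facet normal 0.0000 0.0000 -1.0000
    outer loop
      vertex 6.377 0.183 0.000
      vertex 2.057 2.698 0.000
      vertex 16.135 8.904 0.000
    endloop
  endfacet
  facet normal 0.0000 0.0000 -1.0000
    outer loop
      vertex 11.350 0.687 0.000
      vertex 6.377 0.183 0.000
      vertex 16.135 8.904 0.000
    endloop
  endfacet
  facet normal 0.0000 0.0000 -1.0000
    outer loop
      vertex 15.077 4.018 0.000
      vertex 11.350 0.687 0.000
      vertex 16.135 8.904 0.000
    endloop
  endfacet
  facet normal 0.8596 0.3789 0.3429
    outer loop
      vertex 16.135 8.904 0.000
      vertex 14.119 13.478 0.000
      vertex 8.088 8.088 21.072
    endloop
  endfacet
  facet normal 0.4726 0.8118 0.3429
    outer loop
      vertex 14.119 13.478 0.000
      vertex 9.799 15.993 0.000
      vertex 8.088 8.088 21.072
    endloop
  endfacet
  facet normal -0.0947 0.9346 0.3429
    outer loop
      vertex 9.799 15.993 0.000
      vertex 4.826 15.489 0.000
      vertex 8.088 8.088 21.072
    endloop
  endfacet
  facet normal -0.6260 0.7004 0.3429
    outer loop
      vertex 4.826 15.489 0.000
      vertex 1.099 12.158 0.000
      vertex 8.088 8.088 21.072
    endloop
  endfacet
  facet normal -0.9181 0.1988 0.3429
    outer loop
      vertex 1.099 12.158 0.000
      vertex 0.041 7.272 0.000
      vertex 8.088 8.088 21.072
    endloop
  endfacet
  facet normal -0.8596 -0.3789 0.3429
    outer loop
      vertex 0.041 7.272 0.000
      vertex 2.057 2.698 0.000
      vertex 8.088 8.088 21.072
    endloop
  endfacet
  facet normal -0.4726 -0.8118 0.3429
    outer loop
      vertex 2.057 2.698 0.000
      vertex 6.377 0.183 0.000
      vertex 8.088 8.088 21.072
    endloop
  endfacet
  facet normal 0.0947 -0.9346 0.3429
    outer loop
      vertex 6.377 0.183 0.000
      vertex 11.350 0.687 0.000
      vertex 8.088 8.088 21.072
    endloop
  endfacet
  facet normal 0.6260 -0.7004 0.3429
    outer loop
      vertex 11.350 0.687 0.000
      vertex 15.077 4.018 0.000
      vertex 8.088 8.088 21.072
    endloop
  endfacet
  facet normal 0.9181 -0.1988 0.3429
    outer loop
      vertex 15.077 4.018 0.000
      vertex 16.135 8.904 0.000
      vertex 8.088 8.088 21.072
    endloop
  endfacet
endsolid part

The G0 Z moves step by Δz≈3.512 mm. The G1 loops shrink linearly with z, so the solid tapers from its base footprint up to z≈21.1. Closing with a flat bottom cap and the tapered top and triangulating gives 18 facets — a regular 10-sided pyramid, base circumscribed radius ≈ 8.09 mm, apex at z ≈ 21.1 mm.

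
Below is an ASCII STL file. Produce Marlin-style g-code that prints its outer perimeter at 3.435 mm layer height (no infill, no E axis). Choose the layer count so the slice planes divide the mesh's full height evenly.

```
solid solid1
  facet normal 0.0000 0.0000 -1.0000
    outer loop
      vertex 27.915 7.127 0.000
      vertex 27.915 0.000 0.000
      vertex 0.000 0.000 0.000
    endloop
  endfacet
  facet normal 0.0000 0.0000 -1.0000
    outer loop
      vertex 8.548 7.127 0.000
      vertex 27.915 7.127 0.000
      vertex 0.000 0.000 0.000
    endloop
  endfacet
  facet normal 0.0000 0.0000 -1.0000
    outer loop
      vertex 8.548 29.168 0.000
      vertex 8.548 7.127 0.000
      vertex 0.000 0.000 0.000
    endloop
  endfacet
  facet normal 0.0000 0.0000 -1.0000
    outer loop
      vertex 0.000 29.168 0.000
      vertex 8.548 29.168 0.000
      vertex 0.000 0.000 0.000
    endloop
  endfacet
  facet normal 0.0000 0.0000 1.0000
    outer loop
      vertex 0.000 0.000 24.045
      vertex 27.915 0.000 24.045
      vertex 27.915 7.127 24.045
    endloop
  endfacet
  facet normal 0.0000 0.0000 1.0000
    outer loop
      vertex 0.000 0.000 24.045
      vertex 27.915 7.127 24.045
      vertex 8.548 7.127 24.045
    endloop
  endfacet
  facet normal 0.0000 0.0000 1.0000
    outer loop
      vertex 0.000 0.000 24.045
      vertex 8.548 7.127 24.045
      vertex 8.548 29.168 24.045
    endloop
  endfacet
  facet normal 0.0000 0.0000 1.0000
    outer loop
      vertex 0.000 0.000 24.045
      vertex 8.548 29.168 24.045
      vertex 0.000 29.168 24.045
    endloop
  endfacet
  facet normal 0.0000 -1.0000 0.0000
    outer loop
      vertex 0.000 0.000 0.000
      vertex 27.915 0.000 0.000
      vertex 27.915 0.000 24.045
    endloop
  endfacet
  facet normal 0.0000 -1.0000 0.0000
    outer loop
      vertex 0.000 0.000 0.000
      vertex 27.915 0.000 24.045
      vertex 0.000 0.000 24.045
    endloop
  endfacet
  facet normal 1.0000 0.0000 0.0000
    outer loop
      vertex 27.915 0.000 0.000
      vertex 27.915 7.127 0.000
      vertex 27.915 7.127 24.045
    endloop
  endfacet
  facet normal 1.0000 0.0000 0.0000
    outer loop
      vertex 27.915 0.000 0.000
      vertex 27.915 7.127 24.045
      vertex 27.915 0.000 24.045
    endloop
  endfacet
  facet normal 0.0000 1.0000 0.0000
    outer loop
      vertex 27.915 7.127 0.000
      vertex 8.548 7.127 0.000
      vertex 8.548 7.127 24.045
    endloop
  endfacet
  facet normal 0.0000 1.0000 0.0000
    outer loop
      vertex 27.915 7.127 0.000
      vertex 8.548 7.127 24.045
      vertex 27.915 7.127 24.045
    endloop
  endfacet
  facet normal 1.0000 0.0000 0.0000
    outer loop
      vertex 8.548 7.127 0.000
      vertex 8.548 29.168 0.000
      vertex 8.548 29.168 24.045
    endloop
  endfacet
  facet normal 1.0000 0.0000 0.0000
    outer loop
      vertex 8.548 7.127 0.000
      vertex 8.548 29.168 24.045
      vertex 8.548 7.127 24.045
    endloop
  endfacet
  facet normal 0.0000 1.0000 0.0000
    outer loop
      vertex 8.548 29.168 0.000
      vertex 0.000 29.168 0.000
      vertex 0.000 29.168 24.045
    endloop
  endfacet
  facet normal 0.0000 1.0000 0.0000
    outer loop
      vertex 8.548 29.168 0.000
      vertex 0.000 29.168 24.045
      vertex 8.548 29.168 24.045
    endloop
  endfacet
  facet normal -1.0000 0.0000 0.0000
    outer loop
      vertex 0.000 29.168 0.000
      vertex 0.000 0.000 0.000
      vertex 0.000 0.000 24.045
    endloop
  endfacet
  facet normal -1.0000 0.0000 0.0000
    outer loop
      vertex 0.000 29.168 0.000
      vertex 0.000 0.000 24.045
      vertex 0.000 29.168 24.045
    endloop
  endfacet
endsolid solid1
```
; perimeter-only toolpath
G21 ; units = mm
G90 ; absolute positioning
G28 ; home
; layer 1
G0 Z3.435
G0 X0.000 Y0.000
G1 X27.915 Y0.000
G1 X27.915 Y7.127
G1 X8.548 Y7.127
G1 X8.548 Y29.168
G1 X0.000 Y29.168
G1 X0.000 Y0.000
; layer 2
G0 Z6.870
G0 X0.000 Y0.000
G1 X27.915 Y0.000
G1 X27.915 Y7.127
G1 X8.548 Y7.127
G1 X8.548 Y29.168
G1 X0.000 Y29.168
G1 X0.000 Y0.000
; layer 3
G0 Z10.305
G0 X0.000 Y0.000
G1 X27.915 Y0.000
G1 X27.915 Y7.127
G1 X8.548 Y7.127
G1 X8.548 Y29.168
G1 X0.000 Y29.168
G1 X0.000 Y0.000
; layer 4
G0 Z13.740
G0 X0.000 Y0.000
G1 X27.915 Y0.000
G1 X27.915 Y7.127
G1 X8.548 Y7.127
G1 X8.548 Y29.168
G1 X0.000 Y29.168
G1 X0.000 Y0.000
; layer 5
G0 Z17.175
G0 X0.000 Y0.000
G1 X27.915 Y0.000
G1 X27.915 Y7.127
G1 X8.548 Y7.127
G1 X8.548 Y29.168
G1 X0.000 Y29.168
G1 X0.000 Y0.000
; layer 6
G0 Z20.610
G0 X0.000 Y0.000
G1 X27.915 Y0.000
G1 X27.915 Y7.127
G1 X8.548 Y7.127
G1 X8.548 Y29.168
G1 X0.000 Y29.168
G1 X0.000 Y0.000
; layer 7
G0 Z24.045
G0 X0.000 Y0.000
G1 X27.915 Y0.000
G1 X27.915 Y7.127
G1 X8.548 Y7.127
G1 X8.548 Y29.168
G1 X0.000 Y29.168
G1 X0.000 Y0.000
M2 ; end

The solid is an L-shaped prism: outer 27.9 × 29.2 mm, arm thicknesses ≈ 7.13 mm (horizontal) and 8.55 mm (vertical), extruded 24 mm in z. Slicing at Δz = 3.435 mm — 7 equal slices spanning the solid's height, so layer i sits at z = i·h/7 — gives 7 non-empty perimeters. Each is a 6-segment closed polygon; G0 lifts to the layer z and rapids to the start vertex, then G1 traces the edges.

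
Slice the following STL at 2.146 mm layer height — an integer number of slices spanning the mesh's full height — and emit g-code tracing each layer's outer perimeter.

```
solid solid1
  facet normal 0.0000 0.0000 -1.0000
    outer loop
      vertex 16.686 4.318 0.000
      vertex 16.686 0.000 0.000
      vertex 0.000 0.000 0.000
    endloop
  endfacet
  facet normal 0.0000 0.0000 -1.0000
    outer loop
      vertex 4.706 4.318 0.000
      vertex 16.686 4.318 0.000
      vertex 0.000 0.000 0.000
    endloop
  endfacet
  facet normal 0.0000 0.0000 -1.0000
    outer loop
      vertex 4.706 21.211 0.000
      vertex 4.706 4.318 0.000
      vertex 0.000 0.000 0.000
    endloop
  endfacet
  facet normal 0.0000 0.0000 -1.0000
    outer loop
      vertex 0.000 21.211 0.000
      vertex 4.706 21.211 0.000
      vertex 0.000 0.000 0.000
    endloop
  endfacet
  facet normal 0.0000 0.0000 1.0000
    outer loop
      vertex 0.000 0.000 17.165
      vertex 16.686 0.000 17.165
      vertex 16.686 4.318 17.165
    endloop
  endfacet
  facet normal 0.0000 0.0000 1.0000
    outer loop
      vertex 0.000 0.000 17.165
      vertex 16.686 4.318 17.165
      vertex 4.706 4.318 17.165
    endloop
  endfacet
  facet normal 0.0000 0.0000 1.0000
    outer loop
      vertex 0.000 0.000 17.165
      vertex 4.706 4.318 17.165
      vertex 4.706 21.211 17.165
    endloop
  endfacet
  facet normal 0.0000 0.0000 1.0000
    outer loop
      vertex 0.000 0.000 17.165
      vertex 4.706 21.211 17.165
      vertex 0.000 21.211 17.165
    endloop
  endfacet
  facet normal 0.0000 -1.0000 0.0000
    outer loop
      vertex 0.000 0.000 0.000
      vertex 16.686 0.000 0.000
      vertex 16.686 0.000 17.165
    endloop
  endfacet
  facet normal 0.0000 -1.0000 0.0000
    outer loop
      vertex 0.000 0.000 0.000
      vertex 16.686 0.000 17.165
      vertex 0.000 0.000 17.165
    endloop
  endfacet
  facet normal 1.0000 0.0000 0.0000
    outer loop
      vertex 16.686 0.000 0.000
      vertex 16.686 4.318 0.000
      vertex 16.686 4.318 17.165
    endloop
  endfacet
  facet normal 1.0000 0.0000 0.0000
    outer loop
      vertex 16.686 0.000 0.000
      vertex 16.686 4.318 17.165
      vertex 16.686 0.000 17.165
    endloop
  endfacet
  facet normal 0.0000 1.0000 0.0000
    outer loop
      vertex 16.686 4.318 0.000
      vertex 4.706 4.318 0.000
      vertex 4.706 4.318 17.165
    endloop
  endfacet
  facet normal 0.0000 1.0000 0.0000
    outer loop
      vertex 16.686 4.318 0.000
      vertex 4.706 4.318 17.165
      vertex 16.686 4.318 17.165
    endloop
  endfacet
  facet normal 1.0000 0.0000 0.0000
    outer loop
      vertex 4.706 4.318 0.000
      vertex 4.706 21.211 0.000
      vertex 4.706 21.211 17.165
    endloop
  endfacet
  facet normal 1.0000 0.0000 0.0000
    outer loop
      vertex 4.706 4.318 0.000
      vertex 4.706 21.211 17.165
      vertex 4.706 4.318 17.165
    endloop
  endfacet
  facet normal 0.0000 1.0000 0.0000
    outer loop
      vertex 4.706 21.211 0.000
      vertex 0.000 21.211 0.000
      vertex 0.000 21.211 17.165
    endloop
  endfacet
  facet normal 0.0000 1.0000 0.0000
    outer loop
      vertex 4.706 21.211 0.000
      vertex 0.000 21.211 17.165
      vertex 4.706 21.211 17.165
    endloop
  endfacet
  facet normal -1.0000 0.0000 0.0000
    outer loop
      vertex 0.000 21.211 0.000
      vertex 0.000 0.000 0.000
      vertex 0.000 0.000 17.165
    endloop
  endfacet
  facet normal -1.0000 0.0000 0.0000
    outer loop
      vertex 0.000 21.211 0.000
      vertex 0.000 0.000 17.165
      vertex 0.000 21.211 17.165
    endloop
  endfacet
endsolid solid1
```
; perimeter-only toolpath
G21 ; units = mm
G90 ; absolute positioning
G28 ; home
; layer 1
G0 Z2.146
G0 X0.000 Y0.000
G1 X16.686 Y0.000
G1 X16.686 Y4.318
G1 X4.706 Y4.318
G1 X4.706 Y21.211
G1 X0.000 Y21.211
G1 X0.000 Y0.000
; layer 2
G0 Z4.291
G0 X0.000 Y0.000
G1 X16.686 Y0.000
G1 X16.686 Y4.318
G1 X4.706 Y4.318
G1 X4.706 Y21.211
G1 X0.000 Y21.211
G1 X0.000 Y0.000
; layer 3
G0 Z6.437
G0 X0.000 Y0.000
G1 X16.686 Y0.000
G1 X16.686 Y4.318
G1 X4.706 Y4.318
G1 X4.706 Y21.211
G1 X0.000 Y21.211
G1 X0.000 Y0.000
; layer 4
G0 Z8.582
G0 X0.000 Y0.000
G1 X16.686 Y0.000
G1 X16.686 Y4.318
G1 X4.706 Y4.318
G1 X4.706 Y21.211
G1 X0.000 Y21.211
G1 X0.000 Y0.000
; layer 5
G0 Z10.728
G0 X0.000 Y0.000
G1 X16.686 Y0.000
G1 X16.686 Y4.318
G1 X4.706 Y4.318
G1 X4.706 Y21.211
G1 X0.000 Y21.211
G1 X0.000 Y0.000
; layer 6
G0 Z12.874
G0 X0.000 Y0.000
G1 X16.686 Y0.000
G1 X16.686 Y4.318
G1 X4.706 Y4.318
G1 X4.706 Y21.211
G1 X0.000 Y21.211
G1 X0.000 Y0.000
; layer 7
G0 Z15.019
G0 X0.000 Y0.000
G1 X16.686 Y0.000
G1 X16.686 Y4.318
G1 X4.706 Y4.318
G1 X4.706 Y21.211
G1 X0.000 Y21.211
G1 X0.000 Y0.000
; layer 8
G0 Z17.165
G0 X0.000 Y0.000
G1 X16.686 Y0.000
G1 X16.686 Y4.318
G1 X4.706 Y4.318
G1 X4.706 Y21.211
G1 X0.000 Y21.211
G1 X0.000 Y0.000
M2 ; end

The solid is an L-shaped prism: outer 16.7 × 21.2 mm, arm thicknesses ≈ 4.32 mm (horizontal) and 4.71 mm (vertical), extruded 17.2 mm in z. Slicing at Δz = 2.146 mm — 8 equal slices spanning the solid's height, so layer i sits at z = i·h/8 — gives 8 non-empty perimeters. Each is a 6-segment closed polygon; G0 lifts to the layer z and rapids to the start vertex, then G1 traces the edges.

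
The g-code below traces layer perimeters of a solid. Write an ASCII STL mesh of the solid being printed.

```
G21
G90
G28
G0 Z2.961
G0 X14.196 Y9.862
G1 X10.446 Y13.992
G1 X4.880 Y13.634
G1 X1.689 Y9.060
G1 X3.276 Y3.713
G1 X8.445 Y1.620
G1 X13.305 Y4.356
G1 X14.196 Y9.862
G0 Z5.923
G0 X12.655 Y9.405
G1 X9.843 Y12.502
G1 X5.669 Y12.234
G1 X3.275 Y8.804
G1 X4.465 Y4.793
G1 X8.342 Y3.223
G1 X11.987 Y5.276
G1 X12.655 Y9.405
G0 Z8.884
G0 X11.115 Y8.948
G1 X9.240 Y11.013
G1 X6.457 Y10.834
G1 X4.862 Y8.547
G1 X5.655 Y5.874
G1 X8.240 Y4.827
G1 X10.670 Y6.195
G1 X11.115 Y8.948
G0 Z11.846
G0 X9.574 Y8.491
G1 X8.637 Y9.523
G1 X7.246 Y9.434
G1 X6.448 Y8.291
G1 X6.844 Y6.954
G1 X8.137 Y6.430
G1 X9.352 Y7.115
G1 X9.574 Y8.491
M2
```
solid part
  facet normal 0.0000 0.0000 -1.0000
    outer loop
      vertex 4.092 15.034 0.000
      vertex 11.049 15.481 0.000
      vertex 15.736 10.319 0.000
    endloop
  endfacet
  facet normal 0.0000 0.0000 -1.0000
    outer loop
      vertex 0.103 9.317 0.000
      vertex 4.092 15.034 0.000
      vertex 15.736 10.319 0.000
    endloop
  endfacet
  facet normal 0.0000 0.0000 -1.0000
    outer loop
      vertex 2.086 2.633 0.000
      vertex 0.103 9.317 0.000
      vertex 15.736 10.319 0.000
    endloop
  endfacet
  facet normal 0.0000 0.0000 -1.0000
    outer loop
      vertex 8.548 0.016 0.000
      vertex 2.086 2.633 0.000
      vertex 15.736 10.319 0.000
    endloop
  endfacet
  facet normal 0.0000 0.0000 -1.0000
    outer loop
      vertex 14.623 3.437 0.000
      vertex 8.548 0.016 0.000
      vertex 15.736 10.319 0.000
    endloop
  endfacet
  facet normal 0.6651 0.6039 0.4392
    outer loop
      vertex 15.736 10.319 0.000
      vertex 11.049 15.481 0.000
      vertex 8.034 8.034 14.807
    endloop
  endfacet
  facet normal -0.0576 0.8966 0.4392
    outer loop
      vertex 11.049 15.481 0.000
      vertex 4.092 15.034 0.000
      vertex 8.034 8.034 14.807
    endloop
  endfacet
  facet normal -0.7368 0.5141 0.4392
    outer loop
      vertex 4.092 15.034 0.000
      vertex 0.103 9.317 0.000
      vertex 8.034 8.034 14.807
    endloop
  endfacet
  facet normal -0.8613 -0.2555 0.4392
    outer loop
      vertex 0.103 9.317 0.000
      vertex 2.086 2.633 0.000
      vertex 8.034 8.034 14.807
    endloop
  endfacet
  facet normal -0.3372 -0.8327 0.4392
    outer loop
      vertex 2.086 2.633 0.000
      vertex 8.548 0.016 0.000
      vertex 8.034 8.034 14.807
    endloop
  endfacet
  facet normal 0.4408 -0.7828 0.4392
    outer loop
      vertex 8.548 0.016 0.000
      vertex 14.623 3.437 0.000
      vertex 8.034 8.034 14.807
    endloop
  endfacet
  facet normal 0.8869 -0.1434 0.4392
    outer loop
      vertex 14.623 3.437 0.000
      vertex 15.736 10.319 0.000
      vertex 8.034 8.034 14.807
    endloop
  endfacet
endsolid part

The G0 Z moves step by Δz≈2.961 mm. The G1 loops shrink linearly with z, so the solid tapers from its base footprint up to z≈14.8. Closing with a flat bottom cap and the tapered top and triangulating gives 12 facets — a regular 7-sided pyramid, base circumscribed radius ≈ 8.03 mm, apex at z ≈ 14.8 mm.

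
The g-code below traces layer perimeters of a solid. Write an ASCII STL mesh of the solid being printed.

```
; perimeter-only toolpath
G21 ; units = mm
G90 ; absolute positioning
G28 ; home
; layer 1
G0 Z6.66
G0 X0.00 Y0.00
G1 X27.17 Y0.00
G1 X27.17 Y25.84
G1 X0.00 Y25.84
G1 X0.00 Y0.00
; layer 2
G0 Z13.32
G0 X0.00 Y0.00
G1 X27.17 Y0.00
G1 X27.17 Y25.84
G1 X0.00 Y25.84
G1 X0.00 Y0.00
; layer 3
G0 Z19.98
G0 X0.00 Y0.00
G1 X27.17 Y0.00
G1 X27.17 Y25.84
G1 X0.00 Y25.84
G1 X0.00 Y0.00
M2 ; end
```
solid part
  facet normal 0.0000 0.0000 -1.0000
    outer loop
      vertex 27.17 25.84 0.00
      vertex 27.17 0.00 0.00
      vertex 0.00 0.00 0.00
    endloop
  endfacet
  facet normal 0.0000 0.0000 -1.0000
    outer loop
      vertex 0.00 25.84 0.00
      vertex 27.17 25.84 0.00
      vertex 0.00 0.00 0.00
    endloop
  endfacet
  facet normal 0.0000 0.0000 1.0000
    outer loop
      vertex 0.00 0.00 19.98
      vertex 27.17 0.00 19.98
      vertex 27.17 25.84 19.98
    endloop
  endfacet
  facet normal 0.0000 0.0000 1.0000
    outer loop
      vertex 0.00 0.00 19.98
      vertex 27.17 25.84 19.98
      vertex 0.00 25.84 19.98
    endloop
  endfacet
  facet normal 0.0000 -1.0000 0.0000
    outer loop
      vertex 0.00 0.00 0.00
      vertex 27.17 0.00 0.00
      vertex 27.17 0.00 19.98
    endloop
  endfacet
  facet normal 0.0000 -1.0000 0.0000
    outer loop
      vertex 0.00 0.00 0.00
      vertex 27.17 0.00 19.98
      vertex 0.00 0.00 19.98
    endloop
  endfacet
  facet normal 0.0000 1.0000 0.0000
    outer loop
      vertex 27.17 25.84 19.98
      vertex 27.17 25.84 0.00
      vertex 0.00 25.84 0.00
    endloop
  endfacet
  facet normal 0.0000 1.0000 0.0000
    outer loop
      vertex 0.00 25.84 19.98
      vertex 27.17 25.84 19.98
      vertex 0.00 25.84 0.00
    endloop
  endfacet
  facet normal -1.0000 0.0000 0.0000
    outer loop
      vertex 0.00 25.84 19.98
      vertex 0.00 25.84 0.00
      vertex 0.00 0.00 0.00
    endloop
  endfacet
  facet normal -1.0000 0.0000 0.0000
    outer loop
      vertex 0.00 0.00 19.98
      vertex 0.00 25.84 19.98
      vertex 0.00 0.00 0.00
    endloop
  endfacet
  facet normal 1.0000 0.0000 0.0000
    outer loop
      vertex 27.17 0.00 0.00
      vertex 27.17 25.84 0.00
      vertex 27.17 25.84 19.98
    endloop
  endfacet
  facet normal 1.0000 0.0000 0.0000
    outer loop
      vertex 27.17 0.00 0.00
      vertex 27.17 25.84 19.98
      vertex 27.17 0.00 19.98
    endloop
  endfacet
endsolid part

The G0 Z moves step by Δz≈6.66 mm. Every layer's G1 loop is the same polygon, so the solid is a straight extrusion of it from z=0 to z≈20. Closing with flat bottom and top caps and triangulating gives 12 facets — a rectangular box, roughly 27.2 × 25.8 mm footprint and 20 mm tall.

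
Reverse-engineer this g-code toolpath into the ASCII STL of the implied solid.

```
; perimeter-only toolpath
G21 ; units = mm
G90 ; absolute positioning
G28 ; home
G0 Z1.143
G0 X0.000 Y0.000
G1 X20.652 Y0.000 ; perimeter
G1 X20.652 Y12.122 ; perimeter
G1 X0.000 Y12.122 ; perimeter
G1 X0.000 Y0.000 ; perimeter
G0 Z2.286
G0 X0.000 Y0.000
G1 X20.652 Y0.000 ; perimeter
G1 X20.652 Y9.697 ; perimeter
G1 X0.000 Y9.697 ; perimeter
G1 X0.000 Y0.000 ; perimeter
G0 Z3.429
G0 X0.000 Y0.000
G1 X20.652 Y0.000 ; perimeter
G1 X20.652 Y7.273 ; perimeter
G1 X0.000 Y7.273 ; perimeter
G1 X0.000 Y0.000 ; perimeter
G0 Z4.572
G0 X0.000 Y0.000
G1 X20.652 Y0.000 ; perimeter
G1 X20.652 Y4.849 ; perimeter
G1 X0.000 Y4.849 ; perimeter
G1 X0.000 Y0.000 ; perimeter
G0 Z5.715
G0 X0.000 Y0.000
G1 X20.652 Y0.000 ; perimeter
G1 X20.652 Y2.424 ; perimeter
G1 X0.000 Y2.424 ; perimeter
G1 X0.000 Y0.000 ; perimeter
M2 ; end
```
solid part
  facet normal 0.0000 0.0000 -1.0000
    outer loop
      vertex 20.652 14.546 0.000
      vertex 20.652 0.000 0.000
      vertex 0.000 0.000 0.000
    endloop
  endfacet
  facet normal 0.0000 0.0000 -1.0000
    outer loop
      vertex 0.000 14.546 0.000
      vertex 20.652 14.546 0.000
      vertex 0.000 0.000 0.000
    endloop
  endfacet
  facet normal 0.0000 -1.0000 0.0000
    outer loop
      vertex 0.000 0.000 0.000
      vertex 20.652 0.000 0.000
      vertex 20.652 0.000 6.858
    endloop
  endfacet
  facet normal 0.0000 -1.0000 0.0000
    outer loop
      vertex 0.000 0.000 0.000
      vertex 20.652 0.000 6.858
      vertex 0.000 0.000 6.858
    endloop
  endfacet
  facet normal 0.0000 0.4264 0.9045
    outer loop
      vertex 0.000 0.000 6.858
      vertex 20.652 0.000 6.858
      vertex 20.652 14.546 0.000
    endloop
  endfacet
  facet normal 0.0000 0.4264 0.9045
    outer loop
      vertex 0.000 0.000 6.858
      vertex 20.652 14.546 0.000
      vertex 0.000 14.546 0.000
    endloop
  endfacet
  facet normal -1.0000 0.0000 0.0000
    outer loop
      vertex 0.000 0.000 6.858
      vertex 0.000 14.546 0.000
      vertex 0.000 0.000 0.000
    endloop
  endfacet
  facet normal 1.0000 0.0000 0.0000
    outer loop
      vertex 20.652 0.000 0.000
      vertex 20.652 14.546 0.000
      vertex 20.652 0.000 6.858
    endloop
  endfacet
endsolid part

The G0 Z moves step by Δz≈1.143 mm. The G1 loops shrink linearly with z, so the solid tapers from its base footprint up to z≈6.86. Closing with a flat bottom cap and the tapered top and triangulating gives 8 facets — a wedge (ramp): 20.7 × 14.5 mm base, rising to 6.86 mm along the y=0 edge and sloping linearly to z=0 at y=14.5.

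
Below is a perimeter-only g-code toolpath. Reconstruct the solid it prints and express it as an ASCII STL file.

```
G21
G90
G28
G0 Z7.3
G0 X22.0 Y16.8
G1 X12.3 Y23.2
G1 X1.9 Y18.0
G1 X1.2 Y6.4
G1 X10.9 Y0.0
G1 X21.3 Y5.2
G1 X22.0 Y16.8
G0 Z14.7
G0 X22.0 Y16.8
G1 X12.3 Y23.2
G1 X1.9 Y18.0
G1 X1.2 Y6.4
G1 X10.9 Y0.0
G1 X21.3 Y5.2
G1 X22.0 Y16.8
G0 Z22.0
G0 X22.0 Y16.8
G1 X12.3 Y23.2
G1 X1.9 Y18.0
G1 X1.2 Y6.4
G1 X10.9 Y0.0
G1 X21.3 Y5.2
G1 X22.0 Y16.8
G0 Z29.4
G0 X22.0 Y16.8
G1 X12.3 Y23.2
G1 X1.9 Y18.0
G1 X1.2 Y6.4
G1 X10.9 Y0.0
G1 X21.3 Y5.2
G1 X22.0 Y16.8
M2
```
solid part
  facet normal 0.0000 0.0000 -1.0000
    outer loop
      vertex 1.9 18.0 0.0
      vertex 12.3 23.2 0.0
      vertex 22.0 16.8 0.0
    endloop
  endfacet
  facet normal 0.0000 0.0000 -1.0000
    outer loop
      vertex 1.2 6.4 0.0
      vertex 1.9 18.0 0.0
      vertex 22.0 16.8 0.0
    endloop
  endfacet
  facet normal 0.0000 0.0000 -1.0000
    outer loop
      vertex 10.9 0.0 0.0
      vertex 1.2 6.4 0.0
      vertex 22.0 16.8 0.0
    endloop
  endfacet
  facet normal 0.0000 0.0000 -1.0000
    outer loop
      vertex 21.3 5.2 0.0
      vertex 10.9 0.0 0.0
      vertex 22.0 16.8 0.0
    endloop
  endfacet
  facet normal 0.0000 0.0000 1.0000
    outer loop
      vertex 22.0 16.8 29.4
      vertex 12.3 23.2 29.4
      vertex 1.9 18.0 29.4
    endloop
  endfacet
  facet normal 0.0000 0.0000 1.0000
    outer loop
      vertex 22.0 16.8 29.4
      vertex 1.9 18.0 29.4
      vertex 1.2 6.4 29.4
    endloop
  endfacet
  facet normal 0.0000 0.0000 1.0000
    outer loop
      vertex 22.0 16.8 29.4
      vertex 1.2 6.4 29.4
      vertex 10.9 0.0 29.4
    endloop
  endfacet
  facet normal 0.0000 0.0000 1.0000
    outer loop
      vertex 22.0 16.8 29.4
      vertex 10.9 0.0 29.4
      vertex 21.3 5.2 29.4
    endloop
  endfacet
  facet normal 0.5507 0.8347 0.0000
    outer loop
      vertex 22.0 16.8 0.0
      vertex 12.3 23.2 0.0
      vertex 12.3 23.2 29.4
    endloop
  endfacet
  facet normal 0.5507 0.8347 0.0000
    outer loop
      vertex 22.0 16.8 0.0
      vertex 12.3 23.2 29.4
      vertex 22.0 16.8 29.4
    endloop
  endfacet
  facet normal -0.4472 0.8944 0.0000
    outer loop
      vertex 12.3 23.2 0.0
      vertex 1.9 18.0 0.0
      vertex 1.9 18.0 29.4
    endloop
  endfacet
  facet normal -0.4472 0.8944 0.0000
    outer loop
      vertex 12.3 23.2 0.0
      vertex 1.9 18.0 29.4
      vertex 12.3 23.2 29.4
    endloop
  endfacet
  facet normal -0.9982 0.0602 0.0000
    outer loop
      vertex 1.9 18.0 0.0
      vertex 1.2 6.4 0.0
      vertex 1.2 6.4 29.4
    endloop
  endfacet
  facet normal -0.9982 0.0602 0.0000
    outer loop
      vertex 1.9 18.0 0.0
      vertex 1.2 6.4 29.4
      vertex 1.9 18.0 29.4
    endloop
  endfacet
  facet normal -0.5507 -0.8347 0.0000
    outer loop
      vertex 1.2 6.4 0.0
      vertex 10.9 0.0 0.0
      vertex 10.9 0.0 29.4
    endloop
  endfacet
  facet normal -0.5507 -0.8347 0.0000
    outer loop
      vertex 1.2 6.4 0.0
      vertex 10.9 0.0 29.4
      vertex 1.2 6.4 29.4
    endloop
  endfacet
  facet normal 0.4472 -0.8944 0.0000
    outer loop
      vertex 10.9 0.0 0.0
      vertex 21.3 5.2 0.0
      vertex 21.3 5.2 29.4
    endloop
  endfacet
  facet normal 0.4472 -0.8944 0.0000
    outer loop
      vertex 10.9 0.0 0.0
      vertex 21.3 5.2 29.4
      vertex 10.9 0.0 29.4
    endloop
  endfacet
  facet normal 0.9982 -0.0602 0.0000
    outer loop
      vertex 21.3 5.2 0.0
      vertex 22.0 16.8 0.0
      vertex 22.0 16.8 29.4
    endloop
  endfacet
  facet normal 0.9982 -0.0602 0.0000
    outer loop
      vertex 21.3 5.2 0.0
      vertex 22.0 16.8 29.4
      vertex 21.3 5.2 29.4
    endloop
  endfacet
endsolid part

The G0 Z moves step by Δz≈7.3 mm. Every layer's G1 loop is the same polygon, so the solid is a straight extrusion of it from z=0 to z≈29.4. Closing with flat bottom and top caps and triangulating gives 20 facets — a regular 6-sided prism (a cylinder approximated with 6 flat sides), circumscribed radius ≈ 11.6 mm, height ≈ 29.4 mm.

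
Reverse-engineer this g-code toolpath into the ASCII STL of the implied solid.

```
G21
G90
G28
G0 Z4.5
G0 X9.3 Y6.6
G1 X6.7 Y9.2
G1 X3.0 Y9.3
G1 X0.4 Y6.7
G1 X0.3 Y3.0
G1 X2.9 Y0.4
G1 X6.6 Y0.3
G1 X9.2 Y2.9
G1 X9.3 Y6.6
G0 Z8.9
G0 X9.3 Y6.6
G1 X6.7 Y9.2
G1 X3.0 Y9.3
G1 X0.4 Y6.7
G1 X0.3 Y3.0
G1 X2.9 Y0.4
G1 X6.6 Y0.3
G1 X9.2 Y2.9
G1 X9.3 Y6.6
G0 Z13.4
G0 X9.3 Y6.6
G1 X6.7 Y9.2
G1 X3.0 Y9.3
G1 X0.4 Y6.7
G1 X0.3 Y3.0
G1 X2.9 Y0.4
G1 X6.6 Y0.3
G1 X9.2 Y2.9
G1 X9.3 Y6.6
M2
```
solid part
  facet normal 0.0000 0.0000 -1.0000
    outer loop
      vertex 3.0 9.3 0.0
      vertex 6.7 9.2 0.0
      vertex 9.3 6.6 0.0
    endloop
  endfacet
  facet normal 0.0000 0.0000 -1.0000
    outer loop
      vertex 0.4 6.7 0.0
      vertex 3.0 9.3 0.0
      vertex 9.3 6.6 0.0
    endloop
  endfacet
  facet normal 0.0000 0.0000 -1.0000
    outer loop
      vertex 0.3 3.0 0.0
      vertex 0.4 6.7 0.0
      vertex 9.3 6.6 0.0
    endloop
  endfacet
  facet normal 0.0000 0.0000 -1.0000
    outer loop
      vertex 2.9 0.4 0.0
      vertex 0.3 3.0 0.0
      vertex 9.3 6.6 0.0
    endloop
  endfacet
  facet normal 0.0000 0.0000 -1.0000
    outer loop
      vertex 6.6 0.3 0.0
      vertex 2.9 0.4 0.0
      vertex 9.3 6.6 0.0
    endloop
  endfacet
  facet normal 0.0000 0.0000 -1.0000
    outer loop
      vertex 9.2 2.9 0.0
      vertex 6.6 0.3 0.0
      vertex 9.3 6.6 0.0
    endloop
  endfacet
  facet normal 0.0000 0.0000 1.0000
    outer loop
      vertex 9.3 6.6 13.4
      vertex 6.7 9.2 13.4
      vertex 3.0 9.3 13.4
    endloop
  endfacet
  facet normal 0.0000 0.0000 1.0000
    outer loop
      vertex 9.3 6.6 13.4
      vertex 3.0 9.3 13.4
      vertex 0.4 6.7 13.4
    endloop
  endfacet
  facet normal 0.0000 0.0000 1.0000
    outer loop
      vertex 9.3 6.6 13.4
      vertex 0.4 6.7 13.4
      vertex 0.3 3.0 13.4
    endloop
  endfacet
  facet normal 0.0000 0.0000 1.0000
    outer loop
      vertex 9.3 6.6 13.4
      vertex 0.3 3.0 13.4
      vertex 2.9 0.4 13.4
    endloop
  endfacet
  facet normal 0.0000 0.0000 1.0000
    outer loop
      vertex 9.3 6.6 13.4
      vertex 2.9 0.4 13.4
      vertex 6.6 0.3 13.4
    endloop
  endfacet
  facet normal 0.0000 0.0000 1.0000
    outer loop
      vertex 9.3 6.6 13.4
      vertex 6.6 0.3 13.4
      vertex 9.2 2.9 13.4
    endloop
  endfacet
  facet normal 0.7071 0.7071 0.0000
    outer loop
      vertex 9.3 6.6 0.0
      vertex 6.7 9.2 0.0
      vertex 6.7 9.2 13.4
    endloop
  endfacet
  facet normal 0.7071 0.7071 0.0000
    outer loop
      vertex 9.3 6.6 0.0
      vertex 6.7 9.2 13.4
      vertex 9.3 6.6 13.4
    endloop
  endfacet
  facet normal 0.0270 0.9996 0.0000
    outer loop
      vertex 6.7 9.2 0.0
      vertex 3.0 9.3 0.0
      vertex 3.0 9.3 13.4
    endloop
  endfacet
  facet normal 0.0270 0.9996 0.0000
    outer loop
      vertex 6.7 9.2 0.0
      vertex 3.0 9.3 13.4
      vertex 6.7 9.2 13.4
    endloop
  endfacet
  facet normal -0.7071 0.7071 0.0000
    outer loop
      vertex 3.0 9.3 0.0
      vertex 0.4 6.7 0.0
      vertex 0.4 6.7 13.4
    endloop
  endfacet
  facet normal -0.7071 0.7071 0.0000
    outer loop
      vertex 3.0 9.3 0.0
      vertex 0.4 6.7 13.4
      vertex 3.0 9.3 13.4
    endloop
  endfacet
  facet normal -0.9996 0.0270 0.0000
    outer loop
      vertex 0.4 6.7 0.0
      vertex 0.3 3.0 0.0
      vertex 0.3 3.0 13.4
    endloop
  endfacet
  facet normal -0.9996 0.0270 0.0000
    outer loop
      vertex 0.4 6.7 0.0
      vertex 0.3 3.0 13.4
      vertex 0.4 6.7 13.4
    endloop
  endfacet
  facet normal -0.7071 -0.7071 0.0000
    outer loop
      vertex 0.3 3.0 0.0
      vertex 2.9 0.4 0.0
      vertex 2.9 0.4 13.4
    endloop
  endfacet
  facet normal -0.7071 -0.7071 0.0000
    outer loop
      vertex 0.3 3.0 0.0
      vertex 2.9 0.4 13.4
      vertex 0.3 3.0 13.4
    endloop
  endfacet
  facet normal -0.0270 -0.9996 0.0000
    outer loop
      vertex 2.9 0.4 0.0
      vertex 6.6 0.3 0.0
      vertex 6.6 0.3 13.4
    endloop
  endfacet
  facet normal -0.0270 -0.9996 0.0000
    outer loop
      vertex 2.9 0.4 0.0
      vertex 6.6 0.3 13.4
      vertex 2.9 0.4 13.4
    endloop
  endfacet
  facet normal 0.7071 -0.7071 0.0000
    outer loop
      vertex 6.6 0.3 0.0
      vertex 9.2 2.9 0.0
      vertex 9.2 2.9 13.4
    endloop
  endfacet
  facet normal 0.7071 -0.7071 0.0000
    outer loop
      vertex 6.6 0.3 0.0
      vertex 9.2 2.9 13.4
      vertex 6.6 0.3 13.4
    endloop
  endfacet
  facet normal 0.9996 -0.0270 0.0000
    outer loop
      vertex 9.2 2.9 0.0
      vertex 9.3 6.6 0.0
      vertex 9.3 6.6 13.4
    endloop
  endfacet
  facet normal 0.9996 -0.0270 0.0000
    outer loop
      vertex 9.2 2.9 0.0
      vertex 9.3 6.6 13.4
      vertex 9.2 2.9 13.4
    endloop
  endfacet
endsolid part

The G0 Z moves step by Δz≈4.5 mm. Every layer's G1 loop is the same polygon, so the solid is a straight extrusion of it from z=0 to z≈13.4. Closing with flat bottom and top caps and triangulating gives 28 facets — a regular 8-sided prism (a cylinder approximated with 8 flat sides), circumscribed radius ≈ 4.8 mm, height ≈ 13.4 mm.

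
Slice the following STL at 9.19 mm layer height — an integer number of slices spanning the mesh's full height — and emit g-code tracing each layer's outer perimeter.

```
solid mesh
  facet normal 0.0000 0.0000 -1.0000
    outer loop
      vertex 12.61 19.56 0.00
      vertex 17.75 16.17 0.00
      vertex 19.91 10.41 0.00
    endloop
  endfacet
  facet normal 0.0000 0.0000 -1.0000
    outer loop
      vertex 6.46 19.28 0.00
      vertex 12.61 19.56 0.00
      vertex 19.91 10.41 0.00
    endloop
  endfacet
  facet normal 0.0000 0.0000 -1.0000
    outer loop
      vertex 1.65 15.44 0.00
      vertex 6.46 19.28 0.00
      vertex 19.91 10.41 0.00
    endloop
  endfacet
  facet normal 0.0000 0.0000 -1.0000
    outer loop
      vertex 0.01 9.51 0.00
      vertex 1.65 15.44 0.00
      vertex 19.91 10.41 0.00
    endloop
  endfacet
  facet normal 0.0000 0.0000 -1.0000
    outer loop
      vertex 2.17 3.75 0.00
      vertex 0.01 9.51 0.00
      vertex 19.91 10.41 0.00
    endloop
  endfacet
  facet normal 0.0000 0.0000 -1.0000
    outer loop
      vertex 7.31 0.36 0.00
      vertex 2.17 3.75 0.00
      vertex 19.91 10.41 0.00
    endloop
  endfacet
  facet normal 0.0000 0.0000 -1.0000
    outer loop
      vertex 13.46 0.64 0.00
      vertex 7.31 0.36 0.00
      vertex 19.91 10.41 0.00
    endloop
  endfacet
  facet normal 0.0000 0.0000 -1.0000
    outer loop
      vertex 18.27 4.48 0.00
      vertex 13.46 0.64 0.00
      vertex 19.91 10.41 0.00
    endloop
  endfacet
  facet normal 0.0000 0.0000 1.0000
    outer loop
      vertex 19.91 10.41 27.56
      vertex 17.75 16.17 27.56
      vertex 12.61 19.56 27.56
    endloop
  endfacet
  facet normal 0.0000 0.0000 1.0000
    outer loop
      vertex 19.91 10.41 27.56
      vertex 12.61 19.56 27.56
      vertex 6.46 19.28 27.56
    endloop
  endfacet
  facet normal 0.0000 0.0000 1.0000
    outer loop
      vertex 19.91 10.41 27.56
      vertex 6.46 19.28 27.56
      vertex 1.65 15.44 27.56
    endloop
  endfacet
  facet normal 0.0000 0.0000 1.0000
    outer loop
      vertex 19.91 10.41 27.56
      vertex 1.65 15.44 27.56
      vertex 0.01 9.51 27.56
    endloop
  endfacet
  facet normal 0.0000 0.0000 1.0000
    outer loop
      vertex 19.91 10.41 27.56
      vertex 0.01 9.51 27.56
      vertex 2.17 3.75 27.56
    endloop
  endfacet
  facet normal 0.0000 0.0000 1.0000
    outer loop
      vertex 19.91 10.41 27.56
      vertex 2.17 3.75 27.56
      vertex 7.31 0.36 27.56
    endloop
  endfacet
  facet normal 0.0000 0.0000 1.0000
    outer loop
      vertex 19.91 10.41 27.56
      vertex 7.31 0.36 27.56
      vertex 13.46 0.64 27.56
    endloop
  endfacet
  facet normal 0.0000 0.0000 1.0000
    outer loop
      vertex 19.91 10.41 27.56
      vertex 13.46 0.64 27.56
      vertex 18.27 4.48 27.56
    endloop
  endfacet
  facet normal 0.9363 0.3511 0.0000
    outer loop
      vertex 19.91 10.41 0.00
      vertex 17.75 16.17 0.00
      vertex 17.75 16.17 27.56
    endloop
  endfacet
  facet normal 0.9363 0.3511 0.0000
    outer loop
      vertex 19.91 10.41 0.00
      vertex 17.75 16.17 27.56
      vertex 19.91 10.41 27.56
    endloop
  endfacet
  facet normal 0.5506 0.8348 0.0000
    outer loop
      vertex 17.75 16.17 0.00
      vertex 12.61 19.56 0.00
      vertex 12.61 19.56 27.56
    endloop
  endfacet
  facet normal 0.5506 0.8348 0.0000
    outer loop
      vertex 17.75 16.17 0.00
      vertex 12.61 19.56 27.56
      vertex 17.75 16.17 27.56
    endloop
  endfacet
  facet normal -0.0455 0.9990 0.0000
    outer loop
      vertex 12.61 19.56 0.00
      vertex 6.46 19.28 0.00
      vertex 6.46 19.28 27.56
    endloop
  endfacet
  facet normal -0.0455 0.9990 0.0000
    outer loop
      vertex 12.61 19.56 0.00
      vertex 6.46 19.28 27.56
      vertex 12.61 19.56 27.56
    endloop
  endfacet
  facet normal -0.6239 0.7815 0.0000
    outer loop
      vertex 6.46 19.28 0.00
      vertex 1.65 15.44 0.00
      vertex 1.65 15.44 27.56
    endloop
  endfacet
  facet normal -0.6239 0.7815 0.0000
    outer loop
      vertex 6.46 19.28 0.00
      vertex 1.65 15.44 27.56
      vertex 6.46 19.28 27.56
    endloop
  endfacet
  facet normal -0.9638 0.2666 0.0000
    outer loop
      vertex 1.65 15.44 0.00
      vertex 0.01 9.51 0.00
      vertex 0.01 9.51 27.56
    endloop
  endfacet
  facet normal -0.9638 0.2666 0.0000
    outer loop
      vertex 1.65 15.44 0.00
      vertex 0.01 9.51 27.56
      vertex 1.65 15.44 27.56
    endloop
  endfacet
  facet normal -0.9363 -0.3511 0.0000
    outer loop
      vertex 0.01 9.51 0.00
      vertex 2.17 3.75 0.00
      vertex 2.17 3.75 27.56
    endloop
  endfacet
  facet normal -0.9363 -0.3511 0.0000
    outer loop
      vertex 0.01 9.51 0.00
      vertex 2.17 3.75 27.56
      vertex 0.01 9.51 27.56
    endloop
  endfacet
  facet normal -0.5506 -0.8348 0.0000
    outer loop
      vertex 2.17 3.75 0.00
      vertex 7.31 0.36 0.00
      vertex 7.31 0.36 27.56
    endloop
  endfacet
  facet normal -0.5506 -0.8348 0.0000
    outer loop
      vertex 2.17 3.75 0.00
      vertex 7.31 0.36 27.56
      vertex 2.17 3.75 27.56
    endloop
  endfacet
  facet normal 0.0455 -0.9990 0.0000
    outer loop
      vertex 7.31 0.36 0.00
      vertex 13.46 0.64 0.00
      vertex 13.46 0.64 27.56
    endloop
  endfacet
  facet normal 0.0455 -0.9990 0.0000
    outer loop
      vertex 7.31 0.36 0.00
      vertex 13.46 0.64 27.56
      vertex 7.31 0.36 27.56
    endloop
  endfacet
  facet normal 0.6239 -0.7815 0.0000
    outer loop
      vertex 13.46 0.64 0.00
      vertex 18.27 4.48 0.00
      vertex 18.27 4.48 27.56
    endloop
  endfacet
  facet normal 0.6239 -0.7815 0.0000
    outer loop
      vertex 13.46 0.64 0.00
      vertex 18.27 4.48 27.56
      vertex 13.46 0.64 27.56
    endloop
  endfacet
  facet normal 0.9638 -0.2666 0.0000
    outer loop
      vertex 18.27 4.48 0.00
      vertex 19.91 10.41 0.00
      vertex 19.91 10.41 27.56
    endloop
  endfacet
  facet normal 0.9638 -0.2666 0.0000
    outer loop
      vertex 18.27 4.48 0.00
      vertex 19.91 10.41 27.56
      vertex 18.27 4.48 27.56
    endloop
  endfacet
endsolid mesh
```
; perimeter-only toolpath
G21 ; units = mm
G90 ; absolute positioning
G28 ; home
; layer 1
G0 Z9.19
G0 X19.91 Y10.41
G1 X17.75 Y16.17
G1 X12.61 Y19.56
G1 X6.46 Y19.28
G1 X1.65 Y15.44
G1 X0.01 Y9.51
G1 X2.17 Y3.75
G1 X7.31 Y0.36
G1 X13.46 Y0.64
G1 X18.27 Y4.48
G1 X19.91 Y10.41
; layer 2
G0 Z18.37
G0 X19.91 Y10.41
G1 X17.75 Y16.17
G1 X12.61 Y19.56
G1 X6.46 Y19.28
G1 X1.65 Y15.44
G1 X0.01 Y9.51
G1 X2.17 Y3.75
G1 X7.31 Y0.36
G1 X13.46 Y0.64
G1 X18.27 Y4.48
G1 X19.91 Y10.41
; layer 3
G0 Z27.56
G0 X19.91 Y10.41
G1 X17.75 Y16.17
G1 X12.61 Y19.56
G1 X6.46 Y19.28
G1 X1.65 Y15.44
G1 X0.01 Y9.51
G1 X2.17 Y3.75
G1 X7.31 Y0.36
G1 X13.46 Y0.64
G1 X18.27 Y4.48
G1 X19.91 Y10.41
M2 ; end

The solid is a regular 10-sided prism (a cylinder approximated with 10 flat sides), circumscribed radius ≈ 9.96 mm, height ≈ 27.6 mm. Slicing at Δz = 9.19 mm — 3 equal slices spanning the solid's height, so layer i sits at z = i·h/3 — gives 3 non-empty perimeters. Each is a 10-segment closed polygon; G0 lifts to the layer z and rapids to the start vertex, then G1 traces the edges.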